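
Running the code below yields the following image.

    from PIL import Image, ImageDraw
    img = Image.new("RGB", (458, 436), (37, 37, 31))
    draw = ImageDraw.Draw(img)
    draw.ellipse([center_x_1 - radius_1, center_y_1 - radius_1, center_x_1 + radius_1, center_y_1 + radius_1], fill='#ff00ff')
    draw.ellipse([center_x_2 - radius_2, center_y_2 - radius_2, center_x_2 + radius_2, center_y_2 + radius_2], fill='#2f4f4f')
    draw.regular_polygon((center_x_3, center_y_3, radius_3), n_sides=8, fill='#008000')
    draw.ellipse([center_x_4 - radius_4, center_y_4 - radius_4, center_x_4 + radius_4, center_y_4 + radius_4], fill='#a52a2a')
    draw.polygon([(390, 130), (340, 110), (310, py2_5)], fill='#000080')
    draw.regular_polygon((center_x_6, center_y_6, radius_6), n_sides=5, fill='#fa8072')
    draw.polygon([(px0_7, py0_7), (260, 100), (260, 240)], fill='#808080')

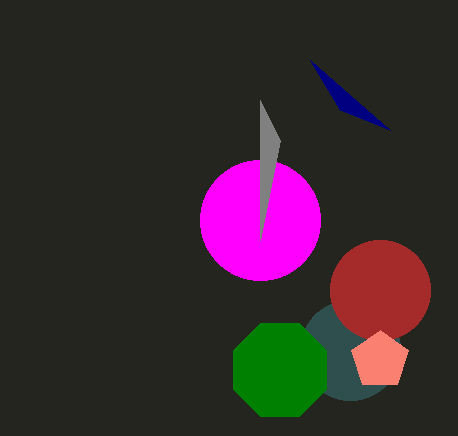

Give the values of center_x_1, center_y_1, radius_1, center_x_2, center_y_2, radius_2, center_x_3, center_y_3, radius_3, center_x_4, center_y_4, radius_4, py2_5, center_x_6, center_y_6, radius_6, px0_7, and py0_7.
center_x_1 = 260
center_y_1 = 220
radius_1 = 60
center_x_2 = 350
center_y_2 = 350
radius_2 = 50
center_x_3 = 280
center_y_3 = 370
radius_3 = 50
center_x_4 = 380
center_y_4 = 290
radius_4 = 50
py2_5 = 60
center_x_6 = 380
center_y_6 = 360
radius_6 = 30
px0_7 = 280
py0_7 = 140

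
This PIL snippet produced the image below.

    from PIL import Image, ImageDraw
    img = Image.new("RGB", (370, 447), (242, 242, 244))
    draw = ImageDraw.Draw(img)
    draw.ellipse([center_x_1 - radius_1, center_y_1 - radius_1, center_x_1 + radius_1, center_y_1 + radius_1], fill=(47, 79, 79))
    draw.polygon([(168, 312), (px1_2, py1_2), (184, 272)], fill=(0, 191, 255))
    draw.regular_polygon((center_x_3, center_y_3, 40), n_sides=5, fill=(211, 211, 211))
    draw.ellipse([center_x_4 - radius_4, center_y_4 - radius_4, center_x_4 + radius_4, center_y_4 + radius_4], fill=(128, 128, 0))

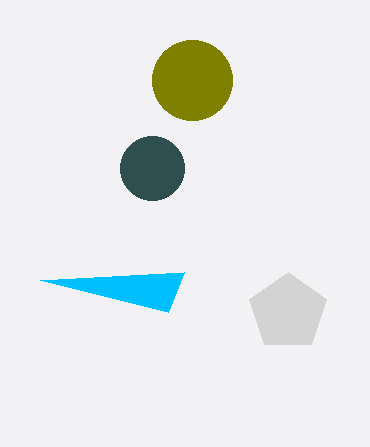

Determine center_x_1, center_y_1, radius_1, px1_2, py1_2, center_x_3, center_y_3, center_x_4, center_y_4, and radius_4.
center_x_1 = 152, center_y_1 = 168, radius_1 = 32, px1_2 = 40, py1_2 = 280, center_x_3 = 288, center_y_3 = 312, center_x_4 = 192, center_y_4 = 80, radius_4 = 40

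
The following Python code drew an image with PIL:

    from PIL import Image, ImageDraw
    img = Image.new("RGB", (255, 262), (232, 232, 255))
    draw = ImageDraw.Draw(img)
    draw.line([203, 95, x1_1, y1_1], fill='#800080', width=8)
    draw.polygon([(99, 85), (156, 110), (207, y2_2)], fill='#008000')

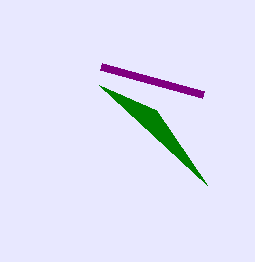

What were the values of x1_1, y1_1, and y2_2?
x1_1 = 101; y1_1 = 67; y2_2 = 185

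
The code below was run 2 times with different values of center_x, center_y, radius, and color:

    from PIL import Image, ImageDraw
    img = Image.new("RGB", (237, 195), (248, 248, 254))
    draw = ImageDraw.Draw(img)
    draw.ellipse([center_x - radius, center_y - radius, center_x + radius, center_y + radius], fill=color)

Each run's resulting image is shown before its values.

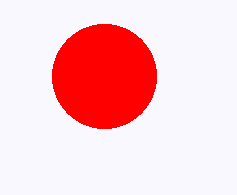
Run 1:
center_x = 104, center_y = 76, radius = 52, color = 'red'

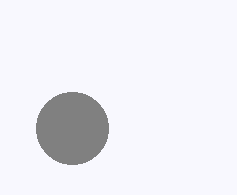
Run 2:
center_x = 72; center_y = 128; radius = 36; color = 'gray'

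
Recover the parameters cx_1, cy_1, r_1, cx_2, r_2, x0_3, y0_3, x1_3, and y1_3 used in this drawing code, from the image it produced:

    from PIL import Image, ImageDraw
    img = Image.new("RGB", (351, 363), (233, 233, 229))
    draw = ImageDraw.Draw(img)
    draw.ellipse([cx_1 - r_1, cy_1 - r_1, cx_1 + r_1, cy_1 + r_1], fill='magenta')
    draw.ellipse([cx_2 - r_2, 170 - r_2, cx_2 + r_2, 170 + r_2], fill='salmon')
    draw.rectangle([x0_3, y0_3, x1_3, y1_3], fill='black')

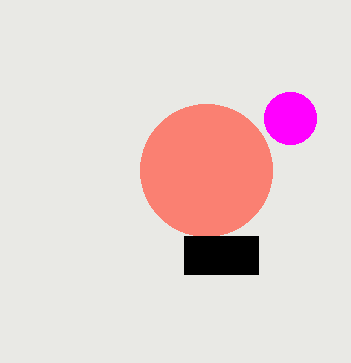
cx_1 = 290, cy_1 = 118, r_1 = 26, cx_2 = 206, r_2 = 66, x0_3 = 184, y0_3 = 236, x1_3 = 258, y1_3 = 274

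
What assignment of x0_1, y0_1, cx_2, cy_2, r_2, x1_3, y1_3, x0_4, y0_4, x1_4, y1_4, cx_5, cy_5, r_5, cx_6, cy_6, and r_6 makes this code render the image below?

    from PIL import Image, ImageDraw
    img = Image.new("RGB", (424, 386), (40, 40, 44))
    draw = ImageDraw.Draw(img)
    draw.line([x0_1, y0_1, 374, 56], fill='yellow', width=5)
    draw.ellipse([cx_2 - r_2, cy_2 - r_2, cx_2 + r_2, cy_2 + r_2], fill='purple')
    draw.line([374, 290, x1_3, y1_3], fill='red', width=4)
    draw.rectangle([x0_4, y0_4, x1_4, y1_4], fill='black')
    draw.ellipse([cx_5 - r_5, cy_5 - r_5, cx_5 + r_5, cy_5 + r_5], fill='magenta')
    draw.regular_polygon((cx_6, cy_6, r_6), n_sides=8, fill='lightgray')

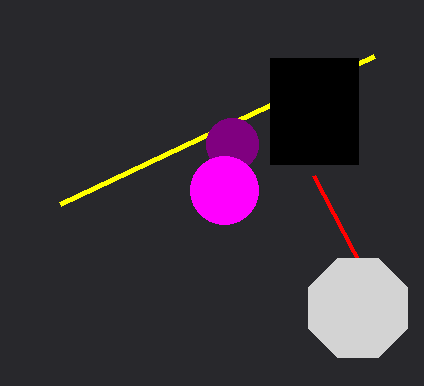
x0_1 = 60; y0_1 = 204; cx_2 = 232; cy_2 = 144; r_2 = 26; x1_3 = 314; y1_3 = 176; x0_4 = 270; y0_4 = 58; x1_4 = 358; y1_4 = 164; cx_5 = 224; cy_5 = 190; r_5 = 34; cx_6 = 358; cy_6 = 308; r_6 = 54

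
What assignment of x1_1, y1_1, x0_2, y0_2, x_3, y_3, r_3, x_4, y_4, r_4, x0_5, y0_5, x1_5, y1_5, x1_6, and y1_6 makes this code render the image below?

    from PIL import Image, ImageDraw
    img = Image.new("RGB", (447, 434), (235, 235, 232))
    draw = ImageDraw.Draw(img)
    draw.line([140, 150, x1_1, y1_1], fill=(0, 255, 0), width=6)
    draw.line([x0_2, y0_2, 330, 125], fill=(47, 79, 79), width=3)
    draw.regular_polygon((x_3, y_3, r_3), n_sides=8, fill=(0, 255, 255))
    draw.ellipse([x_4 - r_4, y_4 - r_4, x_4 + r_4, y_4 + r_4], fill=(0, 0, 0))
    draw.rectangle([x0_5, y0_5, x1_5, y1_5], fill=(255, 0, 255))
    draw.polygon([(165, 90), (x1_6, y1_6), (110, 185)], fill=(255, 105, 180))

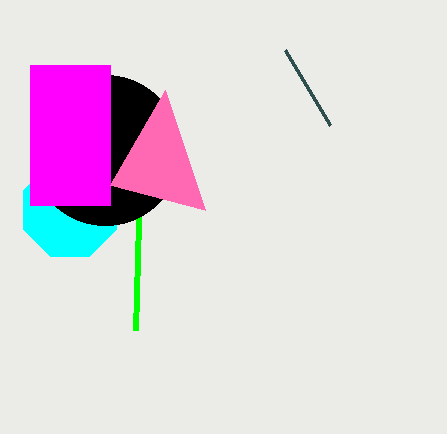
x1_1 = 135, y1_1 = 330, x0_2 = 285, y0_2 = 50, x_3 = 70, y_3 = 210, r_3 = 50, x_4 = 105, y_4 = 150, r_4 = 75, x0_5 = 30, y0_5 = 65, x1_5 = 110, y1_5 = 205, x1_6 = 205, y1_6 = 210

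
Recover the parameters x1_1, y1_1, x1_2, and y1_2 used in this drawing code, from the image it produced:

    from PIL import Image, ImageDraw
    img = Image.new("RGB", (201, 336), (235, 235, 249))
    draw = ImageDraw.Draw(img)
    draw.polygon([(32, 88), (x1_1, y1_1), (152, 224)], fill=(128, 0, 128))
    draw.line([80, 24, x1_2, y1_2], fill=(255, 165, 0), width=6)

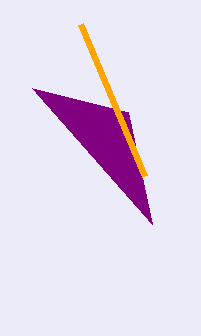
x1_1 = 128, y1_1 = 112, x1_2 = 144, y1_2 = 176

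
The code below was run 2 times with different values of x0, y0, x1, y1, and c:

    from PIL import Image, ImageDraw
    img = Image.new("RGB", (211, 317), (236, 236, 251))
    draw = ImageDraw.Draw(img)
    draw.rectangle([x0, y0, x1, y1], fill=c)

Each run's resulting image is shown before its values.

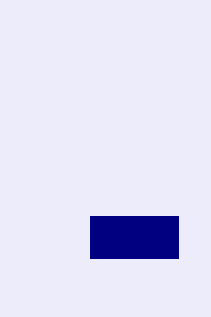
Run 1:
x0 = 90
y0 = 216
x1 = 178
y1 = 258
c = 'navy'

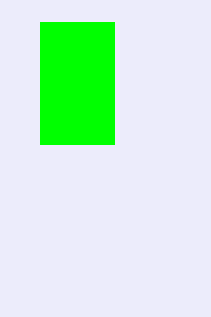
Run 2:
x0 = 40
y0 = 22
x1 = 114
y1 = 144
c = 'lime'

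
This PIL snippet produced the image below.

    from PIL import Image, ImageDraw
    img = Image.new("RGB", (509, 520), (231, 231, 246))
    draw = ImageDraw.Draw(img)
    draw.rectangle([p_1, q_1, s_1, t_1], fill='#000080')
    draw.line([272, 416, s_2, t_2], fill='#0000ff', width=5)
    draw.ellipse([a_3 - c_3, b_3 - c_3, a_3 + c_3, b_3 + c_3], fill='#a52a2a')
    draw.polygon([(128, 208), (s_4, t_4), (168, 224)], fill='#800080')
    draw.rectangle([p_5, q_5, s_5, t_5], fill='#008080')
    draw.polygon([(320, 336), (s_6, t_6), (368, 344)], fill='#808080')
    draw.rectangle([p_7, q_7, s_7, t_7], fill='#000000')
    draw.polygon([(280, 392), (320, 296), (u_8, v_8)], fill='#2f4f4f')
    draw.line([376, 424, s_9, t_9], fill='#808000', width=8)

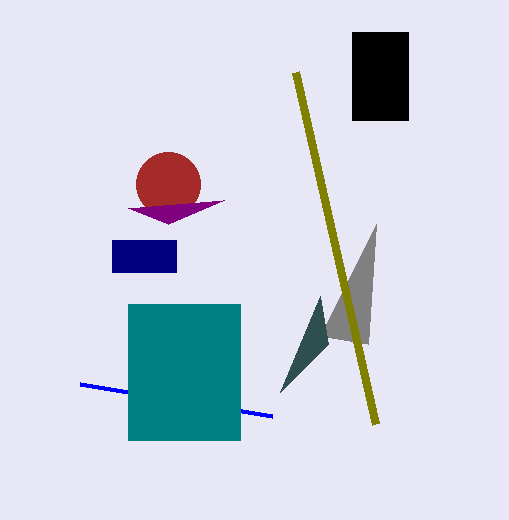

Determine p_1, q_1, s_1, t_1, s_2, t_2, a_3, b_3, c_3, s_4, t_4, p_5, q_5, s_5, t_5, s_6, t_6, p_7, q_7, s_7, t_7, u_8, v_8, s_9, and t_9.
p_1 = 112
q_1 = 240
s_1 = 176
t_1 = 272
s_2 = 80
t_2 = 384
a_3 = 168
b_3 = 184
c_3 = 32
s_4 = 224
t_4 = 200
p_5 = 128
q_5 = 304
s_5 = 240
t_5 = 440
s_6 = 376
t_6 = 224
p_7 = 352
q_7 = 32
s_7 = 408
t_7 = 120
u_8 = 328
v_8 = 344
s_9 = 296
t_9 = 72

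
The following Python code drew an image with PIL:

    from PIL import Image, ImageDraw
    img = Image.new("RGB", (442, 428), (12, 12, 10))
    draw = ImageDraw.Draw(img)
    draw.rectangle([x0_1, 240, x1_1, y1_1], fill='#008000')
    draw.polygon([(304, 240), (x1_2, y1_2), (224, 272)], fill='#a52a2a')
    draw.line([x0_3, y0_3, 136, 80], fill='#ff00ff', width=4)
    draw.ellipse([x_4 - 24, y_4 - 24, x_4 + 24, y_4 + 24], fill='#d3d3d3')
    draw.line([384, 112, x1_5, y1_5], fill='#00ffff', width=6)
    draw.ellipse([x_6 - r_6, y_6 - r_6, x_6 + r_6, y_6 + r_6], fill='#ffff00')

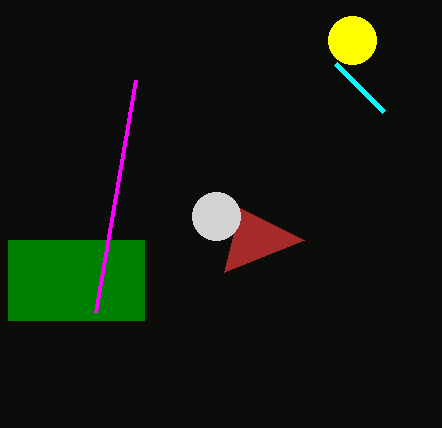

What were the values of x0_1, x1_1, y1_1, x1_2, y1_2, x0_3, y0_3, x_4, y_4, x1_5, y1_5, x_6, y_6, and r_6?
x0_1 = 8; x1_1 = 144; y1_1 = 320; x1_2 = 240; y1_2 = 208; x0_3 = 96; y0_3 = 312; x_4 = 216; y_4 = 216; x1_5 = 336; y1_5 = 64; x_6 = 352; y_6 = 40; r_6 = 24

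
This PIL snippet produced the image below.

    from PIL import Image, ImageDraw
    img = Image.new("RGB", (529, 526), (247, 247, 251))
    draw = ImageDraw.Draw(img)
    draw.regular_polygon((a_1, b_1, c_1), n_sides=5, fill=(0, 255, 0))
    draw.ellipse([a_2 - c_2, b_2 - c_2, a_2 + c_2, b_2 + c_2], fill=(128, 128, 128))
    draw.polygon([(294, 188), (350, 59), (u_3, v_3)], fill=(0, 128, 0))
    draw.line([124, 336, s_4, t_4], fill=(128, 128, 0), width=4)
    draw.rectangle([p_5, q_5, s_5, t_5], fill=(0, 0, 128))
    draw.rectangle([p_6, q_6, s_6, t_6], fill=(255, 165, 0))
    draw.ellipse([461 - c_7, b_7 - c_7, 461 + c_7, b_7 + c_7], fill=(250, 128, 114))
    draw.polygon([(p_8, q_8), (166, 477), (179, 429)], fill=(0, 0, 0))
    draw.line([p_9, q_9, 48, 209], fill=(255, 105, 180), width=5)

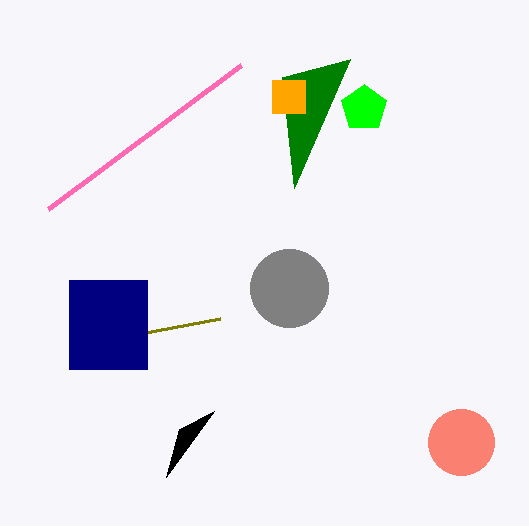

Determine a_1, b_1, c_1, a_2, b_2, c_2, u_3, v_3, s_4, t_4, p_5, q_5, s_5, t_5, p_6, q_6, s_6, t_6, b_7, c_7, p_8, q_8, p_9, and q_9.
a_1 = 364, b_1 = 108, c_1 = 24, a_2 = 289, b_2 = 288, c_2 = 39, u_3 = 282, v_3 = 77, s_4 = 220, t_4 = 318, p_5 = 69, q_5 = 280, s_5 = 147, t_5 = 369, p_6 = 272, q_6 = 80, s_6 = 305, t_6 = 113, b_7 = 442, c_7 = 33, p_8 = 214, q_8 = 411, p_9 = 241, q_9 = 65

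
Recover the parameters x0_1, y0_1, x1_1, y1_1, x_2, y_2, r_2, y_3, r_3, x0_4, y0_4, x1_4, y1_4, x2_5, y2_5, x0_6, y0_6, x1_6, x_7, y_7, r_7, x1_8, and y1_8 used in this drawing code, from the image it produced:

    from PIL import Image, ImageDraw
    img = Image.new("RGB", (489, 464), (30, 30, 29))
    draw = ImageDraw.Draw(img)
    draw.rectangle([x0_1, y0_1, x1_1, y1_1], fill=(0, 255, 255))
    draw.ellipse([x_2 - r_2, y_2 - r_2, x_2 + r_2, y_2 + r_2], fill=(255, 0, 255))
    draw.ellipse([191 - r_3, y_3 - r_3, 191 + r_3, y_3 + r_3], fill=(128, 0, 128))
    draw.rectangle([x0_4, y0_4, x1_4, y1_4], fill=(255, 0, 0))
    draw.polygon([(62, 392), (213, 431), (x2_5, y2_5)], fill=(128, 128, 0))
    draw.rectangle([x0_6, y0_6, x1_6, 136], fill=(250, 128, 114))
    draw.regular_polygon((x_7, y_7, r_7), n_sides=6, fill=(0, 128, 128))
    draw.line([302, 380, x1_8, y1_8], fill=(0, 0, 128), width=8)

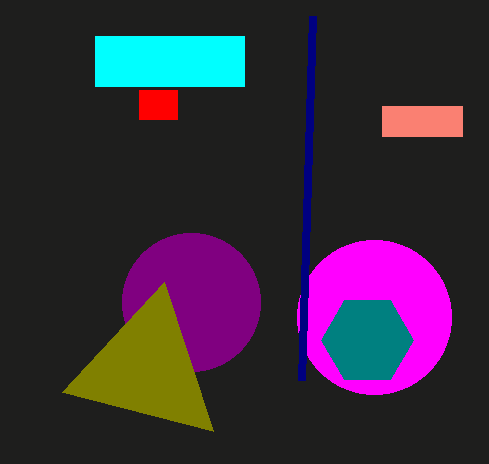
x0_1 = 95; y0_1 = 36; x1_1 = 244; y1_1 = 86; x_2 = 374; y_2 = 317; r_2 = 77; y_3 = 302; r_3 = 69; x0_4 = 139; y0_4 = 90; x1_4 = 177; y1_4 = 119; x2_5 = 164; y2_5 = 282; x0_6 = 382; y0_6 = 106; x1_6 = 462; x_7 = 367; y_7 = 340; r_7 = 46; x1_8 = 313; y1_8 = 16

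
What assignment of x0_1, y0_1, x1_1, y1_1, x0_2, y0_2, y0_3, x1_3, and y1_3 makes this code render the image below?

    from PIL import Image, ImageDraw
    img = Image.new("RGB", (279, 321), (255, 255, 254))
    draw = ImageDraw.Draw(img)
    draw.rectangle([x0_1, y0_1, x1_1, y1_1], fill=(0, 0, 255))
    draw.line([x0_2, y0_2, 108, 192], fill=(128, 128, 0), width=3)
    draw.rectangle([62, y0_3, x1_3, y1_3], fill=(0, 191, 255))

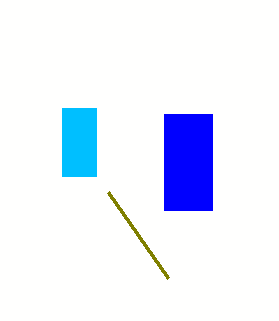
x0_1 = 164
y0_1 = 114
x1_1 = 212
y1_1 = 210
x0_2 = 168
y0_2 = 278
y0_3 = 108
x1_3 = 96
y1_3 = 176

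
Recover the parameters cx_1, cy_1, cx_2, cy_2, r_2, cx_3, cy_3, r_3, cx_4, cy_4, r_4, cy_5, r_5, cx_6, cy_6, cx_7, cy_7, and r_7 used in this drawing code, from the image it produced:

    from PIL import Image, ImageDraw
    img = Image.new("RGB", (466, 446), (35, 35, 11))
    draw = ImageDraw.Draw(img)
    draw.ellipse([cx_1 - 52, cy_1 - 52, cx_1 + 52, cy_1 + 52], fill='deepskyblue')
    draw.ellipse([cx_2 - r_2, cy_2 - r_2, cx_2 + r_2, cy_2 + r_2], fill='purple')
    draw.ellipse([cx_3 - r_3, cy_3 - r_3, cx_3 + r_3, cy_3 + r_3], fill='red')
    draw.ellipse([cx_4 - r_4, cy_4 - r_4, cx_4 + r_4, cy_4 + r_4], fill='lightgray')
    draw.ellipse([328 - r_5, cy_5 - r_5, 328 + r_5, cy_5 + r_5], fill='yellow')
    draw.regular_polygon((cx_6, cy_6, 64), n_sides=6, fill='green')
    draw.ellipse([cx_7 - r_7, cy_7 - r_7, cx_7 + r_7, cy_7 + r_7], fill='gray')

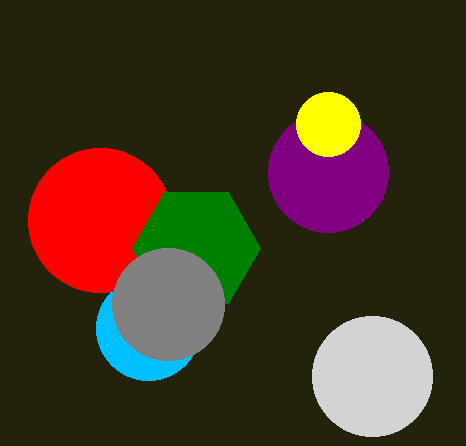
cx_1 = 148; cy_1 = 328; cx_2 = 328; cy_2 = 172; r_2 = 60; cx_3 = 100; cy_3 = 220; r_3 = 72; cx_4 = 372; cy_4 = 376; r_4 = 60; cy_5 = 124; r_5 = 32; cx_6 = 196; cy_6 = 248; cx_7 = 168; cy_7 = 304; r_7 = 56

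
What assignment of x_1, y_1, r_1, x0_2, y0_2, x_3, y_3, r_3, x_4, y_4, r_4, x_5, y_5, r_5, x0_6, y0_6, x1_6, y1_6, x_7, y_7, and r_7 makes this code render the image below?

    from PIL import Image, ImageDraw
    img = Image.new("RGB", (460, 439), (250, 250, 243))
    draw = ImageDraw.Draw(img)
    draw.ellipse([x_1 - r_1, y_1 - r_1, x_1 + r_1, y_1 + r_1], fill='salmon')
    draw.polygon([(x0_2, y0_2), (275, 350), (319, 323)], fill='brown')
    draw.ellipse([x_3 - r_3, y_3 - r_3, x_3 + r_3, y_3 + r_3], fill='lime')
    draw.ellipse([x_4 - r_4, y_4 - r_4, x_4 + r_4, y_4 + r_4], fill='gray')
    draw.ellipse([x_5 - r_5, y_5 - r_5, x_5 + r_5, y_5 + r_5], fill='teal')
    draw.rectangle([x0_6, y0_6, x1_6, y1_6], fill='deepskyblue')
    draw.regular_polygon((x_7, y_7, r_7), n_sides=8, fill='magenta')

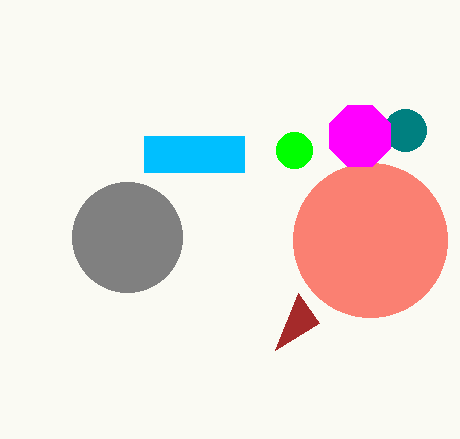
x_1 = 370; y_1 = 240; r_1 = 77; x0_2 = 298; y0_2 = 293; x_3 = 294; y_3 = 150; r_3 = 18; x_4 = 127; y_4 = 237; r_4 = 55; x_5 = 405; y_5 = 130; r_5 = 21; x0_6 = 144; y0_6 = 136; x1_6 = 244; y1_6 = 172; x_7 = 360; y_7 = 136; r_7 = 33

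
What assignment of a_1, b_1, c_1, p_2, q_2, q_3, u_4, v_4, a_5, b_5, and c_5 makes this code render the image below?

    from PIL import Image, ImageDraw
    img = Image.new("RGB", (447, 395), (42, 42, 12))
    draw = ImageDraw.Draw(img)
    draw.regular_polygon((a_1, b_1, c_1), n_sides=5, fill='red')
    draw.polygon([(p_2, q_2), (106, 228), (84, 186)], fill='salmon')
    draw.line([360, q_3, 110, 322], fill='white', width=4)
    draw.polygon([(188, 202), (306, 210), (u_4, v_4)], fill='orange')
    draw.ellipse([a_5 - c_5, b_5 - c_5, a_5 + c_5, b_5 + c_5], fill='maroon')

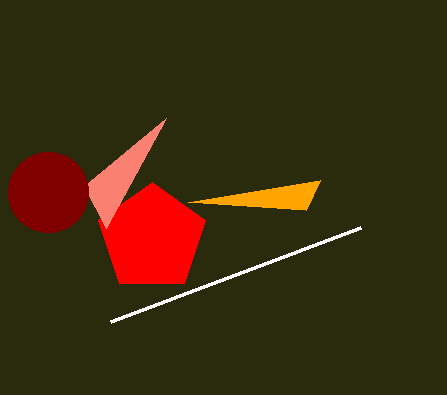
a_1 = 152, b_1 = 238, c_1 = 56, p_2 = 166, q_2 = 118, q_3 = 228, u_4 = 320, v_4 = 180, a_5 = 48, b_5 = 192, c_5 = 40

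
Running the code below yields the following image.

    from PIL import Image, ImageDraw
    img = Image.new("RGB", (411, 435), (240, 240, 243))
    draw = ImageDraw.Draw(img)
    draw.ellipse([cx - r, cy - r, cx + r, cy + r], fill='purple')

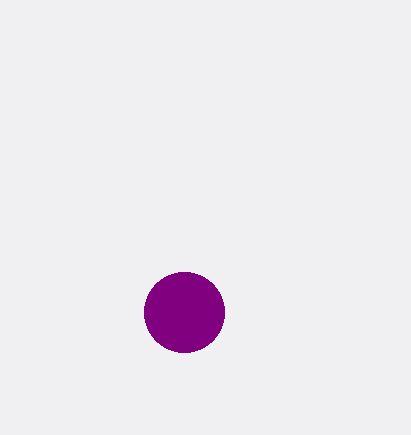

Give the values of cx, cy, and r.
cx = 184; cy = 312; r = 40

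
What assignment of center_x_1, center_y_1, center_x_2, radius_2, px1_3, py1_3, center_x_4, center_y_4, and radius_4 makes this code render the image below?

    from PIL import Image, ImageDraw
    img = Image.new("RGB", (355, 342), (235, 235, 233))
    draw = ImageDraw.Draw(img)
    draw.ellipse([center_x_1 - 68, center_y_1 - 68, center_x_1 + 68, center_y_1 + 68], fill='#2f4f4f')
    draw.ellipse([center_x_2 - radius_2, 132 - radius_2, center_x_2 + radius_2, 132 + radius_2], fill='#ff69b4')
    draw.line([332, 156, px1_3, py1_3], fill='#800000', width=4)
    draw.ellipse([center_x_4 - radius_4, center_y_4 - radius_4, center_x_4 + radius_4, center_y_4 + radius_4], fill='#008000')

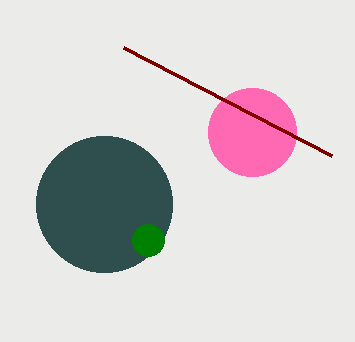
center_x_1 = 104, center_y_1 = 204, center_x_2 = 252, radius_2 = 44, px1_3 = 124, py1_3 = 48, center_x_4 = 148, center_y_4 = 240, radius_4 = 16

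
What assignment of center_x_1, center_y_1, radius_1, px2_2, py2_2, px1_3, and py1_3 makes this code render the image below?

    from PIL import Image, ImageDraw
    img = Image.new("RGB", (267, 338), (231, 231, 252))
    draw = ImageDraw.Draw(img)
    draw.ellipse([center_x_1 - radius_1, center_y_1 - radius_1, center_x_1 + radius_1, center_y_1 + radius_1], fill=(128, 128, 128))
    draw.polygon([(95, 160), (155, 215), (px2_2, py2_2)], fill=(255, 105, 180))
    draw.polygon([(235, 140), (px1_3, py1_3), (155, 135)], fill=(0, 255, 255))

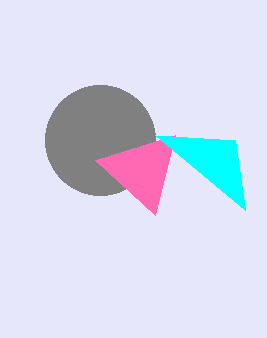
center_x_1 = 100, center_y_1 = 140, radius_1 = 55, px2_2 = 175, py2_2 = 135, px1_3 = 245, py1_3 = 210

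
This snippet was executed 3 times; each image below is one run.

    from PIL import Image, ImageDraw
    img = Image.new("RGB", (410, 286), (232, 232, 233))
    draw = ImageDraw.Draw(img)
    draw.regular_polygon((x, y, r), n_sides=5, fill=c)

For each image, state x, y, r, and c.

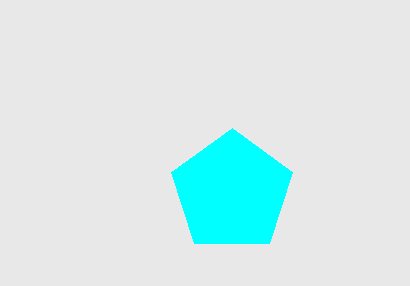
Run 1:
x = 232, y = 192, r = 64, c = 'cyan'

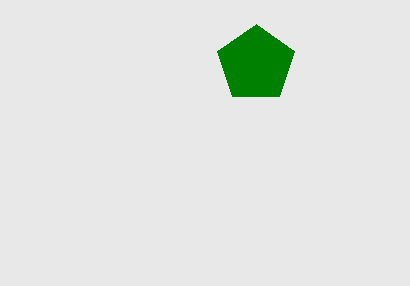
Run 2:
x = 256; y = 64; r = 40; c = 'green'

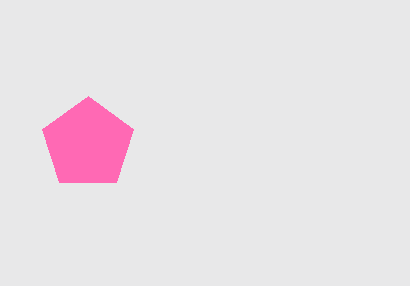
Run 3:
x = 88, y = 144, r = 48, c = 'hotpink'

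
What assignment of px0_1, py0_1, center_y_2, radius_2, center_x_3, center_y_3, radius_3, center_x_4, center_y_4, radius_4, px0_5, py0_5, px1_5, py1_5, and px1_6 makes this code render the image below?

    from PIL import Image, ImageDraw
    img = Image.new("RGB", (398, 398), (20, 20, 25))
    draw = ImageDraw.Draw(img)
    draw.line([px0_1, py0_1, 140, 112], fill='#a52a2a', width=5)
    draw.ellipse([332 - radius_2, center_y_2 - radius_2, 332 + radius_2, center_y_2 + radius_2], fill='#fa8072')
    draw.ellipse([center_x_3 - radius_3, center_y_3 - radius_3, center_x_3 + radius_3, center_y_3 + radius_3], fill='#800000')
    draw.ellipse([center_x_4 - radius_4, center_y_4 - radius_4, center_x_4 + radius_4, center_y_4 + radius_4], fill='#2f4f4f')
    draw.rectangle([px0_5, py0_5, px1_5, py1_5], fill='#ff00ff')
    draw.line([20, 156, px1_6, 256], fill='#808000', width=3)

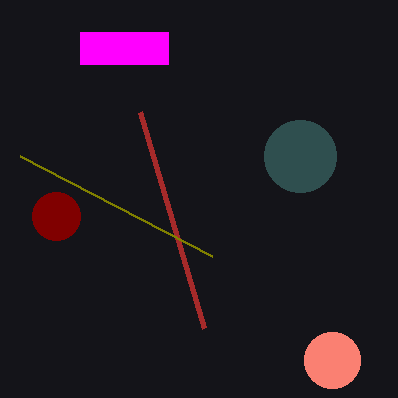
px0_1 = 204, py0_1 = 328, center_y_2 = 360, radius_2 = 28, center_x_3 = 56, center_y_3 = 216, radius_3 = 24, center_x_4 = 300, center_y_4 = 156, radius_4 = 36, px0_5 = 80, py0_5 = 32, px1_5 = 168, py1_5 = 64, px1_6 = 212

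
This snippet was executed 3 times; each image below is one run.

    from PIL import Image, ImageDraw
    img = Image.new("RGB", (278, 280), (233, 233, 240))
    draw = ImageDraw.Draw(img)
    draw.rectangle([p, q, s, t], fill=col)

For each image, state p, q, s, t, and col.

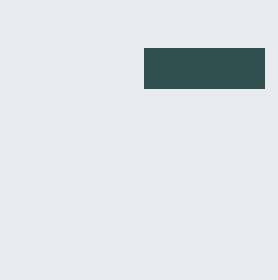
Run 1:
p = 144, q = 48, s = 264, t = 88, col = 'darkslategray'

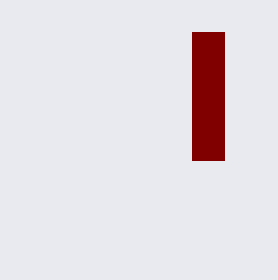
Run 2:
p = 192; q = 32; s = 224; t = 160; col = 'maroon'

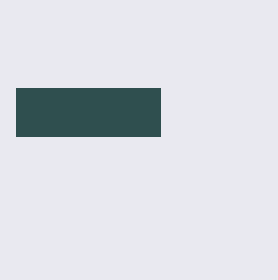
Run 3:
p = 16
q = 88
s = 160
t = 136
col = 'darkslategray'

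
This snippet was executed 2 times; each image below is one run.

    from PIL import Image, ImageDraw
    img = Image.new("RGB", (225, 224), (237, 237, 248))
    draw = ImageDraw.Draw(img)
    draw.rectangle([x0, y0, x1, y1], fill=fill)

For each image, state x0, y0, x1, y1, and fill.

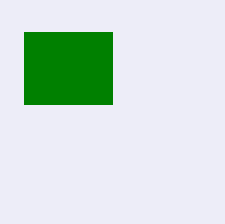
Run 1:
x0 = 24, y0 = 32, x1 = 112, y1 = 104, fill = 'green'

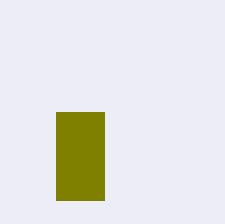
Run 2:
x0 = 56, y0 = 112, x1 = 104, y1 = 200, fill = 'olive'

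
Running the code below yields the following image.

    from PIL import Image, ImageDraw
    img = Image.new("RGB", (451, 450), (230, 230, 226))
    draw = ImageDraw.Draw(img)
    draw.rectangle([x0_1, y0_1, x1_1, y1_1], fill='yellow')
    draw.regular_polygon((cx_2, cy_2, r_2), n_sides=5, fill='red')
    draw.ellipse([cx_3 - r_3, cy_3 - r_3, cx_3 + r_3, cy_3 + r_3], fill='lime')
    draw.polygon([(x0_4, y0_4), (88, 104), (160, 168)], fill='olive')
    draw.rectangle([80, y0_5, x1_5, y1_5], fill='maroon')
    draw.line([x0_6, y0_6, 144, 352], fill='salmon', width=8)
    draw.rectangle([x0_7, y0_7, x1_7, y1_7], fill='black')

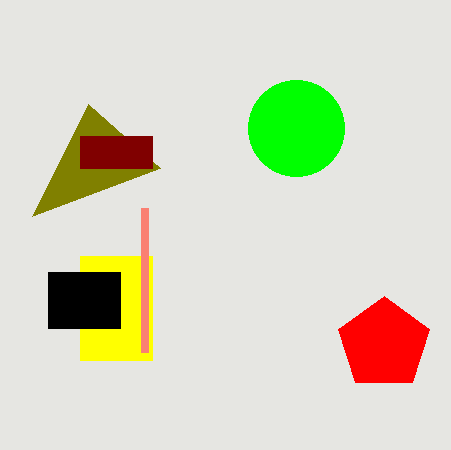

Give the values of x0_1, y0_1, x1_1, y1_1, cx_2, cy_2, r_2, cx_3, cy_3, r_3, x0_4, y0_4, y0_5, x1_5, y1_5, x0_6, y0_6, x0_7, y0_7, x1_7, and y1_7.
x0_1 = 80
y0_1 = 256
x1_1 = 152
y1_1 = 360
cx_2 = 384
cy_2 = 344
r_2 = 48
cx_3 = 296
cy_3 = 128
r_3 = 48
x0_4 = 32
y0_4 = 216
y0_5 = 136
x1_5 = 152
y1_5 = 168
x0_6 = 144
y0_6 = 208
x0_7 = 48
y0_7 = 272
x1_7 = 120
y1_7 = 328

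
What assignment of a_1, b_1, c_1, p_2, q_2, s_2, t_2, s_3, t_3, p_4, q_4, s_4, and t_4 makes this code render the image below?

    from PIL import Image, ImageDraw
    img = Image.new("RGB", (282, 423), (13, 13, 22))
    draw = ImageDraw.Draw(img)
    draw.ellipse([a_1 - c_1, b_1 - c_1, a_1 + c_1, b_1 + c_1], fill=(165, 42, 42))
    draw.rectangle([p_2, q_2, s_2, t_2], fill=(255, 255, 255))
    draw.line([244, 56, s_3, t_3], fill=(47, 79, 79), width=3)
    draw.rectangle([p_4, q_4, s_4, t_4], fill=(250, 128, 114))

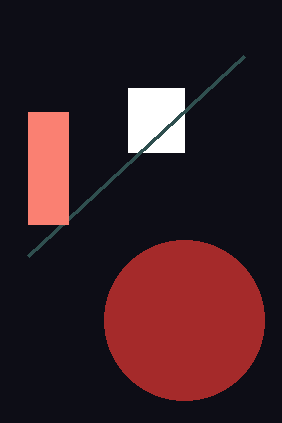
a_1 = 184, b_1 = 320, c_1 = 80, p_2 = 128, q_2 = 88, s_2 = 184, t_2 = 152, s_3 = 28, t_3 = 256, p_4 = 28, q_4 = 112, s_4 = 68, t_4 = 224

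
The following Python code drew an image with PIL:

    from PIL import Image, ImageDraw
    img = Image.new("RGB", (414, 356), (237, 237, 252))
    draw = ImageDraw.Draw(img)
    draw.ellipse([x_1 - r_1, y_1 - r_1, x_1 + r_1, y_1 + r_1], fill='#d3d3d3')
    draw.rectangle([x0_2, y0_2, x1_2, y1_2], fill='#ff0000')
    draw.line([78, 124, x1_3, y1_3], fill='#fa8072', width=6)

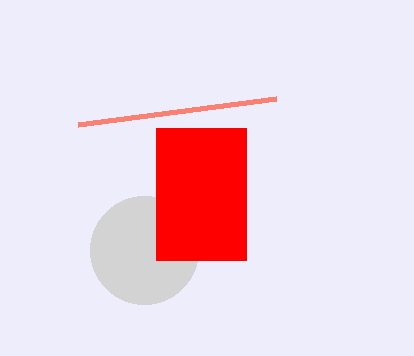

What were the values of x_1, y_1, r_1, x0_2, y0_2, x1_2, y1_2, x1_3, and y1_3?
x_1 = 144
y_1 = 250
r_1 = 54
x0_2 = 156
y0_2 = 128
x1_2 = 246
y1_2 = 260
x1_3 = 276
y1_3 = 98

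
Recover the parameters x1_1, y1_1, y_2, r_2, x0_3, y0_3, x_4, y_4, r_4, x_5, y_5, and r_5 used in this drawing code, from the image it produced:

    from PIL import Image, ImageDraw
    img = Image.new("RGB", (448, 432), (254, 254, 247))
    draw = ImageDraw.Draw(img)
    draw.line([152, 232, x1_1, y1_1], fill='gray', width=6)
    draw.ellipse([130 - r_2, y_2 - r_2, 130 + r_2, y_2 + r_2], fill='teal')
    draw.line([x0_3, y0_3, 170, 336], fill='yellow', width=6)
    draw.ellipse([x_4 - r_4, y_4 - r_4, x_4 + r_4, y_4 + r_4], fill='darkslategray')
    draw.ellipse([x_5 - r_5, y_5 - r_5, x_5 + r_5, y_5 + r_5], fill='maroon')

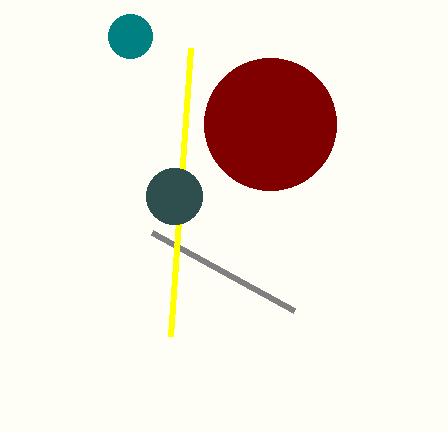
x1_1 = 294, y1_1 = 310, y_2 = 36, r_2 = 22, x0_3 = 190, y0_3 = 48, x_4 = 174, y_4 = 196, r_4 = 28, x_5 = 270, y_5 = 124, r_5 = 66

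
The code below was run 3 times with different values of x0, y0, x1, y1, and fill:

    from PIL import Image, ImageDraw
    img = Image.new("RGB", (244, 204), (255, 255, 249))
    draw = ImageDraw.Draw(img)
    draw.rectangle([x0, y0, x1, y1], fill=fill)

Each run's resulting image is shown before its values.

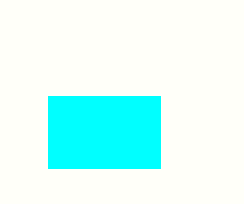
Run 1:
x0 = 48
y0 = 96
x1 = 160
y1 = 168
fill = 'cyan'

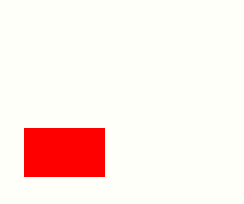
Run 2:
x0 = 24, y0 = 128, x1 = 104, y1 = 176, fill = 'red'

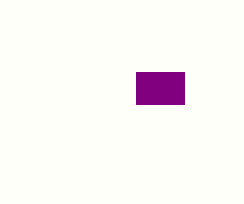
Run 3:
x0 = 136; y0 = 72; x1 = 184; y1 = 104; fill = 'purple'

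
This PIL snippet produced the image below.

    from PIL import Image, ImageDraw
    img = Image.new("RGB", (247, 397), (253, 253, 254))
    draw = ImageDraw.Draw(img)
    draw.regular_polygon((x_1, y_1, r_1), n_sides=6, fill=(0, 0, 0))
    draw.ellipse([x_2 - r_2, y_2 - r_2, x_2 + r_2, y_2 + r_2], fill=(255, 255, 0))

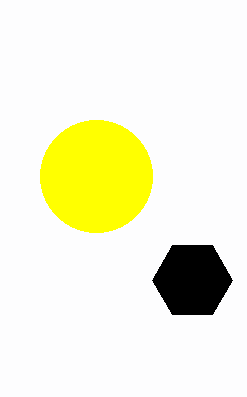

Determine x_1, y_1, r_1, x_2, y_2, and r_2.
x_1 = 192; y_1 = 280; r_1 = 40; x_2 = 96; y_2 = 176; r_2 = 56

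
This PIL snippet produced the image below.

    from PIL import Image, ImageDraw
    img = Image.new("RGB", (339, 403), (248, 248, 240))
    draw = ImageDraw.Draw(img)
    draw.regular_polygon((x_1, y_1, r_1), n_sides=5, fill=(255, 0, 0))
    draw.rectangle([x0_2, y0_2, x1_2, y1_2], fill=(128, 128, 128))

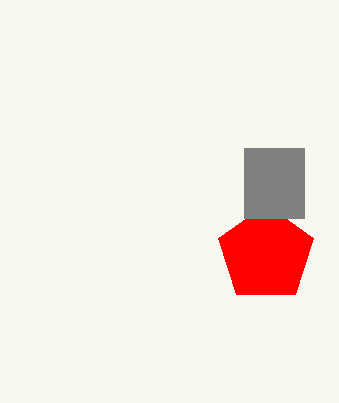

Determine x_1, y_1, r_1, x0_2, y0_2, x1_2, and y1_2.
x_1 = 266
y_1 = 254
r_1 = 50
x0_2 = 244
y0_2 = 148
x1_2 = 304
y1_2 = 218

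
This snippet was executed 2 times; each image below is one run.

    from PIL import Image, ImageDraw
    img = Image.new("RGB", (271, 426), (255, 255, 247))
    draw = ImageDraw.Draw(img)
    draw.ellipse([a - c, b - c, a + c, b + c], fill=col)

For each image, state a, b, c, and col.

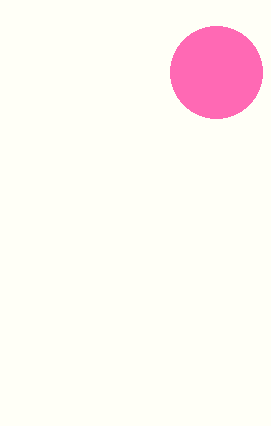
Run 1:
a = 216, b = 72, c = 46, col = 'hotpink'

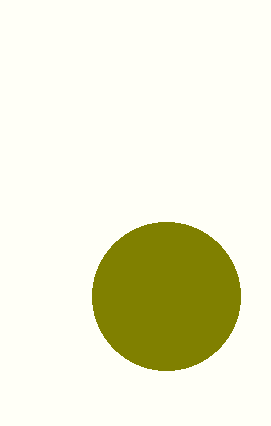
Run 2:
a = 166, b = 296, c = 74, col = 'olive'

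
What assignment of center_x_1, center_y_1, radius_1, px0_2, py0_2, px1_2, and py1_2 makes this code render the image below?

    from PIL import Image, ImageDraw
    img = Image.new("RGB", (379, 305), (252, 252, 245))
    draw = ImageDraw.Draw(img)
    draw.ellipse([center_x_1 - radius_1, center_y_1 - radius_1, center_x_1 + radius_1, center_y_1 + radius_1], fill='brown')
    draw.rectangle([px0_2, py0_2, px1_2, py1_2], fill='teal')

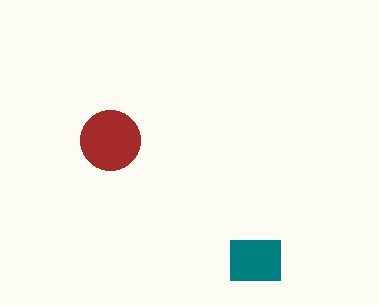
center_x_1 = 110; center_y_1 = 140; radius_1 = 30; px0_2 = 230; py0_2 = 240; px1_2 = 280; py1_2 = 280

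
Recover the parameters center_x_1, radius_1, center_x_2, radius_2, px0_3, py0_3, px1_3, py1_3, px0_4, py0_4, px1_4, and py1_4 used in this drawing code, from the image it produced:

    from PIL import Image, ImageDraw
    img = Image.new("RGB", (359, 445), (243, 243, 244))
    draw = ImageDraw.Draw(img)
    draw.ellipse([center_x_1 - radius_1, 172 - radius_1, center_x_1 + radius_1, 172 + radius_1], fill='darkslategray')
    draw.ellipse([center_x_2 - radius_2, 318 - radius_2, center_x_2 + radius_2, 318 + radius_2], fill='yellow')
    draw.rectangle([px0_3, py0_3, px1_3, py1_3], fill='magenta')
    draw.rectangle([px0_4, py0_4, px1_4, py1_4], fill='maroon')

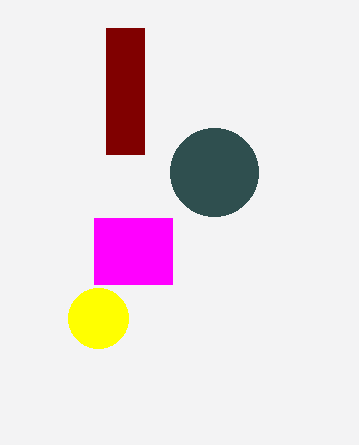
center_x_1 = 214, radius_1 = 44, center_x_2 = 98, radius_2 = 30, px0_3 = 94, py0_3 = 218, px1_3 = 172, py1_3 = 284, px0_4 = 106, py0_4 = 28, px1_4 = 144, py1_4 = 154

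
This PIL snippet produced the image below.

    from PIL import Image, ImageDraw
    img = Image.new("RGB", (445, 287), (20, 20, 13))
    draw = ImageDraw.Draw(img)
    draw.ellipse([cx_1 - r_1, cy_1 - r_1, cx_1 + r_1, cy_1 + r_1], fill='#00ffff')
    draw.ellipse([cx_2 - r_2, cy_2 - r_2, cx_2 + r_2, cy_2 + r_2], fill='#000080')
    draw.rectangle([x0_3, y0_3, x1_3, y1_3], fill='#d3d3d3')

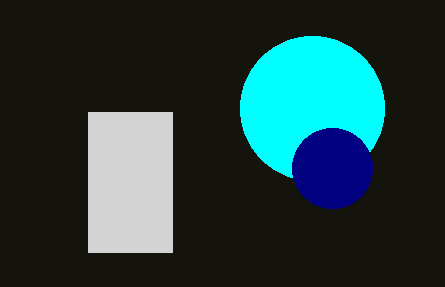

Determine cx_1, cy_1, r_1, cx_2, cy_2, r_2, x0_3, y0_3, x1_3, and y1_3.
cx_1 = 312, cy_1 = 108, r_1 = 72, cx_2 = 332, cy_2 = 168, r_2 = 40, x0_3 = 88, y0_3 = 112, x1_3 = 172, y1_3 = 252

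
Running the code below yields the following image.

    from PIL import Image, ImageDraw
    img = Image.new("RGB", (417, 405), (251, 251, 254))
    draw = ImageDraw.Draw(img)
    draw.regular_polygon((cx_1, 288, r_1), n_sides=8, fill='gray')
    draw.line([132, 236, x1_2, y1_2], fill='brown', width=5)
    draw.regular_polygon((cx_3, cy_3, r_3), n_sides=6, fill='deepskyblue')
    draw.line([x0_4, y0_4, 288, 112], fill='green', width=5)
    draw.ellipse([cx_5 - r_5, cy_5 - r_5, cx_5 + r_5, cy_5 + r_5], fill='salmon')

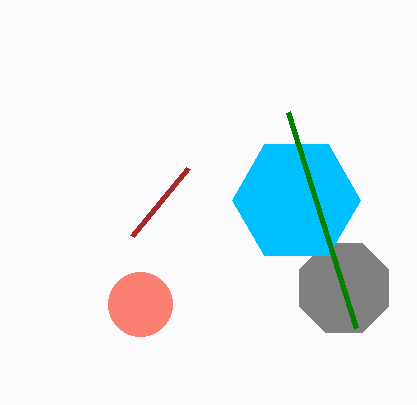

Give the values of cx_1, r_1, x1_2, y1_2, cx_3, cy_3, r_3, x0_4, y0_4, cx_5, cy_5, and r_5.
cx_1 = 344; r_1 = 48; x1_2 = 188; y1_2 = 168; cx_3 = 296; cy_3 = 200; r_3 = 64; x0_4 = 356; y0_4 = 328; cx_5 = 140; cy_5 = 304; r_5 = 32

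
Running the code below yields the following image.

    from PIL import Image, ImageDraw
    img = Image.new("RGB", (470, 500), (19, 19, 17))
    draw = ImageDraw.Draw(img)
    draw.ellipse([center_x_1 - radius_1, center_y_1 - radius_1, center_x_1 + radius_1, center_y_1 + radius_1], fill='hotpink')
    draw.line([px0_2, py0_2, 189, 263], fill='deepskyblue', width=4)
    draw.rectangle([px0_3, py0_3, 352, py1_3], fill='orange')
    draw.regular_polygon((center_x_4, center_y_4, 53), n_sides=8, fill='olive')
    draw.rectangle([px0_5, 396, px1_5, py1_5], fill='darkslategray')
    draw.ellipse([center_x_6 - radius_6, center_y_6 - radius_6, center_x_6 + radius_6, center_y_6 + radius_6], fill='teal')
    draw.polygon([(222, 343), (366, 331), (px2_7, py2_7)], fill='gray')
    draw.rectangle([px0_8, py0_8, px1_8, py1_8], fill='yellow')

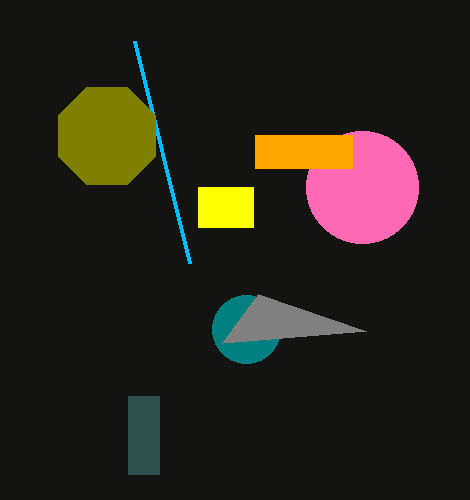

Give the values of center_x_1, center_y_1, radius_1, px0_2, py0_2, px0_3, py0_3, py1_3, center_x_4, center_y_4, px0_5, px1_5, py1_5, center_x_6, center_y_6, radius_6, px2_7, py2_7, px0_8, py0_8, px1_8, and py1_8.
center_x_1 = 362, center_y_1 = 187, radius_1 = 56, px0_2 = 134, py0_2 = 41, px0_3 = 255, py0_3 = 135, py1_3 = 168, center_x_4 = 107, center_y_4 = 136, px0_5 = 128, px1_5 = 159, py1_5 = 474, center_x_6 = 246, center_y_6 = 329, radius_6 = 34, px2_7 = 258, py2_7 = 294, px0_8 = 198, py0_8 = 187, px1_8 = 253, py1_8 = 227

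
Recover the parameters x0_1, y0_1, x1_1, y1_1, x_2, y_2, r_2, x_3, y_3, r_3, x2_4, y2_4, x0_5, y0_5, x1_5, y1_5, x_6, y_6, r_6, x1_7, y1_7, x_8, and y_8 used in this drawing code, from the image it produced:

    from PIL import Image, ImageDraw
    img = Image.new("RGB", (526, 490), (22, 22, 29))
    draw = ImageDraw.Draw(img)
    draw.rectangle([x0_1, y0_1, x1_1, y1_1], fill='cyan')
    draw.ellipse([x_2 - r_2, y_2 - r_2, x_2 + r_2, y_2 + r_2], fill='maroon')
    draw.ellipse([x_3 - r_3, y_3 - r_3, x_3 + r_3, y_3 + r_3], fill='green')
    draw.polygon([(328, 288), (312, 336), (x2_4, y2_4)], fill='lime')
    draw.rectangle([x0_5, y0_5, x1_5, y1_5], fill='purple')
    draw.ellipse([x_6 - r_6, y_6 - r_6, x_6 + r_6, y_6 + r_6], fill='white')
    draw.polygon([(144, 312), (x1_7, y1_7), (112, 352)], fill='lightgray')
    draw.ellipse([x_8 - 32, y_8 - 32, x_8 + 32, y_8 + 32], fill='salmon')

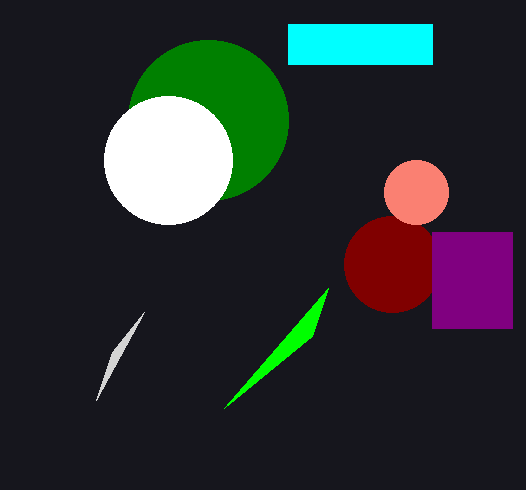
x0_1 = 288, y0_1 = 24, x1_1 = 432, y1_1 = 64, x_2 = 392, y_2 = 264, r_2 = 48, x_3 = 208, y_3 = 120, r_3 = 80, x2_4 = 224, y2_4 = 408, x0_5 = 432, y0_5 = 232, x1_5 = 512, y1_5 = 328, x_6 = 168, y_6 = 160, r_6 = 64, x1_7 = 96, y1_7 = 400, x_8 = 416, y_8 = 192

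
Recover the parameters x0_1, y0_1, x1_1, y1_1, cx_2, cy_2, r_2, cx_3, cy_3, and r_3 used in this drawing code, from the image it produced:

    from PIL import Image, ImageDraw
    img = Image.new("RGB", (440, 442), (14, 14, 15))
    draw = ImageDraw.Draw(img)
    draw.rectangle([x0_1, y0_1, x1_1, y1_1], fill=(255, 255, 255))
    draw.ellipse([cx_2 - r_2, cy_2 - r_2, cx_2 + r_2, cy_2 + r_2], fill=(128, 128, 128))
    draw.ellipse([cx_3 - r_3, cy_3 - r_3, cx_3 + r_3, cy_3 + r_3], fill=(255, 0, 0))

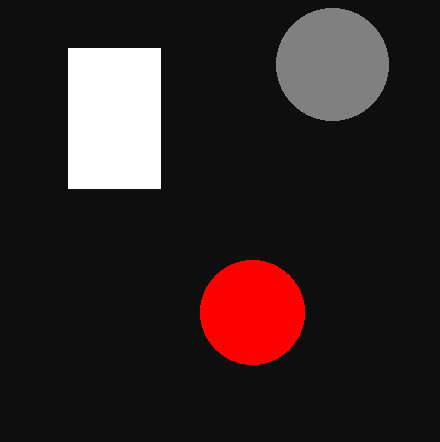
x0_1 = 68, y0_1 = 48, x1_1 = 160, y1_1 = 188, cx_2 = 332, cy_2 = 64, r_2 = 56, cx_3 = 252, cy_3 = 312, r_3 = 52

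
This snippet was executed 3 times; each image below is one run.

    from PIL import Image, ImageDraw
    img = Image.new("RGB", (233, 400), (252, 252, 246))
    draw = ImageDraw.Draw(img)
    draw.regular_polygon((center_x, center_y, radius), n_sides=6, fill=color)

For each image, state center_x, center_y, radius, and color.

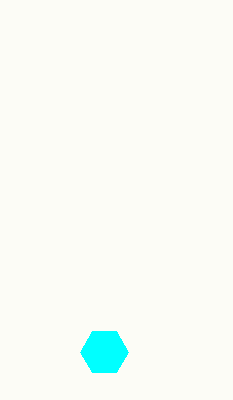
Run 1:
center_x = 104
center_y = 352
radius = 24
color = 'cyan'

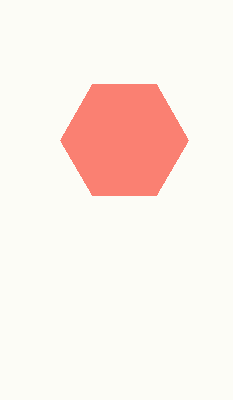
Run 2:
center_x = 124, center_y = 140, radius = 64, color = 'salmon'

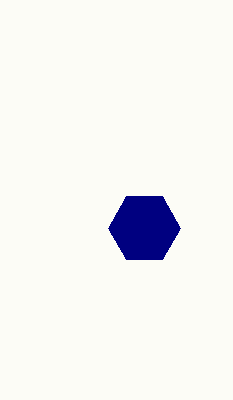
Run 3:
center_x = 144; center_y = 228; radius = 36; color = 'navy'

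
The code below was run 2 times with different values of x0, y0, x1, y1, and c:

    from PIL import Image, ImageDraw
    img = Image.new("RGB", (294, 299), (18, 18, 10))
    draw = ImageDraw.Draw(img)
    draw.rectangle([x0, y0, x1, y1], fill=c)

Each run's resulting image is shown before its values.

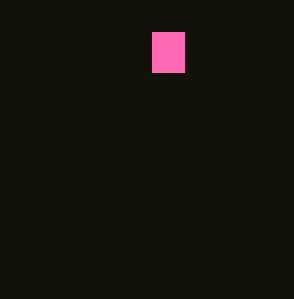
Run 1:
x0 = 152, y0 = 32, x1 = 184, y1 = 72, c = 'hotpink'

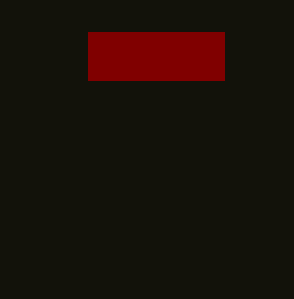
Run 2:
x0 = 88
y0 = 32
x1 = 224
y1 = 80
c = 'maroon'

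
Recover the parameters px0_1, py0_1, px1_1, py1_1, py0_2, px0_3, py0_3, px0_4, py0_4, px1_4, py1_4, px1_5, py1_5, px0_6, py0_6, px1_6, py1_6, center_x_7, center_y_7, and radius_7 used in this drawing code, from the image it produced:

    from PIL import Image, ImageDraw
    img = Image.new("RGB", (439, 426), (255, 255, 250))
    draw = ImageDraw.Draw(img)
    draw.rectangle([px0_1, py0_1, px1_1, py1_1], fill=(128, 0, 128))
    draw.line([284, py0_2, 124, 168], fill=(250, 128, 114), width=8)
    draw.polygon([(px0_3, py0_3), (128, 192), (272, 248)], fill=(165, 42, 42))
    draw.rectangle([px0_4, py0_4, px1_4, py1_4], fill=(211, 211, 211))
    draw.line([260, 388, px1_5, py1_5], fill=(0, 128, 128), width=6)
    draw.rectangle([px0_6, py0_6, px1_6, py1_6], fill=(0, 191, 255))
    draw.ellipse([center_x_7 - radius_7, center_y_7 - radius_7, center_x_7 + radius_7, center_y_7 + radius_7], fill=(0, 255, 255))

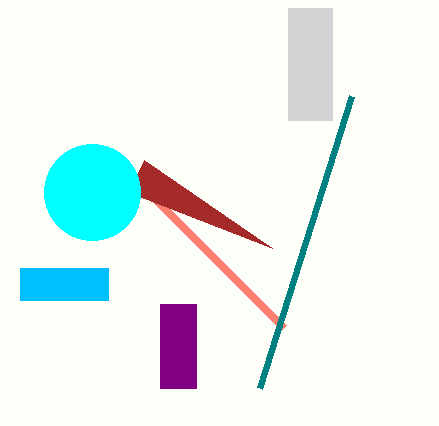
px0_1 = 160; py0_1 = 304; px1_1 = 196; py1_1 = 388; py0_2 = 328; px0_3 = 144; py0_3 = 160; px0_4 = 288; py0_4 = 8; px1_4 = 332; py1_4 = 120; px1_5 = 352; py1_5 = 96; px0_6 = 20; py0_6 = 268; px1_6 = 108; py1_6 = 300; center_x_7 = 92; center_y_7 = 192; radius_7 = 48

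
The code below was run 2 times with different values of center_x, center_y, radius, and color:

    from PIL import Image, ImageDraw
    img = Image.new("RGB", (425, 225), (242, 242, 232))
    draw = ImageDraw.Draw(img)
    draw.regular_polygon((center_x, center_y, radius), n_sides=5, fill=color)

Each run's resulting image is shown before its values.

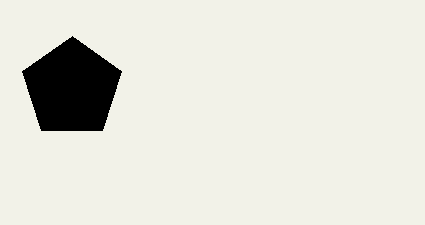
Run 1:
center_x = 72, center_y = 88, radius = 52, color = 'black'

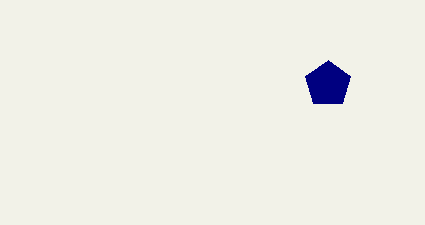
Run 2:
center_x = 328, center_y = 84, radius = 24, color = 'navy'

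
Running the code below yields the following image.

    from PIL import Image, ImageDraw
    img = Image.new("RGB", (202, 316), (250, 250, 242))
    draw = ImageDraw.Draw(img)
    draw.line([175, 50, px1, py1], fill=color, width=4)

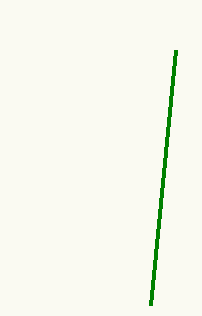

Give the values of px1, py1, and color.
px1 = 150, py1 = 305, color = 'green'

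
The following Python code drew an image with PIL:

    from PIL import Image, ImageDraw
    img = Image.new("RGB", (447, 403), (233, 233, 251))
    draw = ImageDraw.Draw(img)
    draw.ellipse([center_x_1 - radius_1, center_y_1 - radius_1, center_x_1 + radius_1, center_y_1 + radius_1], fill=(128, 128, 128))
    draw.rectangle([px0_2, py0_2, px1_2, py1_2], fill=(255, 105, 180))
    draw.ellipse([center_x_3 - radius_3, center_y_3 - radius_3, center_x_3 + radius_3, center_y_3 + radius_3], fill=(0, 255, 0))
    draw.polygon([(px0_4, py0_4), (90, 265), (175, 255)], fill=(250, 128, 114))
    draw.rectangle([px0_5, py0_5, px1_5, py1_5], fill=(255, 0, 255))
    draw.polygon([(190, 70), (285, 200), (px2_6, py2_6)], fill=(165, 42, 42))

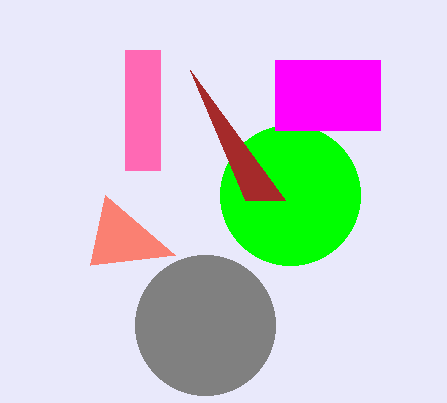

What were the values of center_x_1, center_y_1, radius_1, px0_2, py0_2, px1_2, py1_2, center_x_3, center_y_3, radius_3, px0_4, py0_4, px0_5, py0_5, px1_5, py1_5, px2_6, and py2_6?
center_x_1 = 205; center_y_1 = 325; radius_1 = 70; px0_2 = 125; py0_2 = 50; px1_2 = 160; py1_2 = 170; center_x_3 = 290; center_y_3 = 195; radius_3 = 70; px0_4 = 105; py0_4 = 195; px0_5 = 275; py0_5 = 60; px1_5 = 380; py1_5 = 130; px2_6 = 245; py2_6 = 200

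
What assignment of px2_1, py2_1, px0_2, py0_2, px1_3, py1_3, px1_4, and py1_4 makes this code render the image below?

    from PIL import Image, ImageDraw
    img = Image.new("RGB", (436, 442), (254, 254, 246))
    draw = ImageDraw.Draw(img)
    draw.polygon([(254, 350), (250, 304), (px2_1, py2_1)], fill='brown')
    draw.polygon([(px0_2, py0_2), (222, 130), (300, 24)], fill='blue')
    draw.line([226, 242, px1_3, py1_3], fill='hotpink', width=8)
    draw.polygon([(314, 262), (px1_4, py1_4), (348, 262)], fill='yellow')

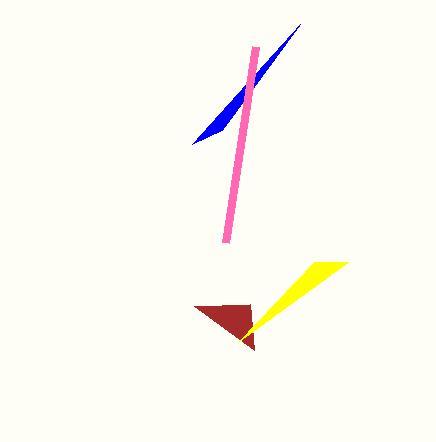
px2_1 = 194; py2_1 = 306; px0_2 = 192; py0_2 = 144; px1_3 = 256; py1_3 = 46; px1_4 = 238; py1_4 = 342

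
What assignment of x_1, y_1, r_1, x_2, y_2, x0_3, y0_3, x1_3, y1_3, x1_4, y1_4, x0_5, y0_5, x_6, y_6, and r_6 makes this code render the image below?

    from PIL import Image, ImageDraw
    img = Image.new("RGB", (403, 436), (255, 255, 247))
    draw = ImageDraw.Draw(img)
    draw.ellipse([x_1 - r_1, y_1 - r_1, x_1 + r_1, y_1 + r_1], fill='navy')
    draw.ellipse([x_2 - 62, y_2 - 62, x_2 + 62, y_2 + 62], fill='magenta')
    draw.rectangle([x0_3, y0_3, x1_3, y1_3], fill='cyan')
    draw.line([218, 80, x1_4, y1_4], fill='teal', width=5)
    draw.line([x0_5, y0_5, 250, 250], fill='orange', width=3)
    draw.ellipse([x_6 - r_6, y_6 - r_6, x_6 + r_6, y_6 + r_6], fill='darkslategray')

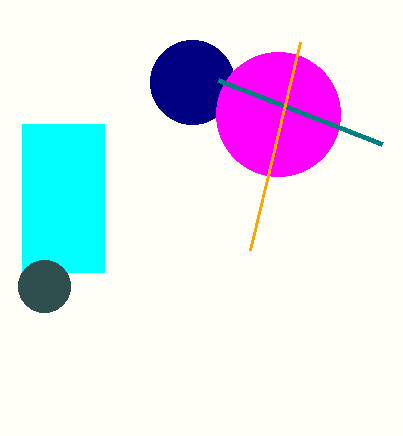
x_1 = 192; y_1 = 82; r_1 = 42; x_2 = 278; y_2 = 114; x0_3 = 22; y0_3 = 124; x1_3 = 104; y1_3 = 272; x1_4 = 382; y1_4 = 144; x0_5 = 300; y0_5 = 42; x_6 = 44; y_6 = 286; r_6 = 26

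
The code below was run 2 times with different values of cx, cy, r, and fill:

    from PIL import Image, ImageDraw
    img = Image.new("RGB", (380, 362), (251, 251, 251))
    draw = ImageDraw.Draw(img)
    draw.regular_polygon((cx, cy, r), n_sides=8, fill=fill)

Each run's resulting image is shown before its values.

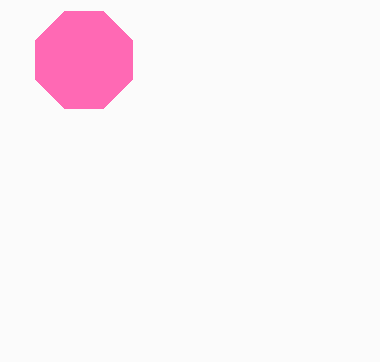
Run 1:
cx = 84; cy = 60; r = 52; fill = 'hotpink'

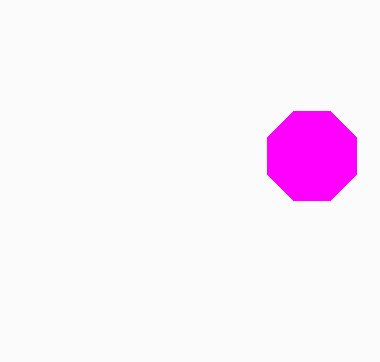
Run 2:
cx = 312, cy = 156, r = 48, fill = 'magenta'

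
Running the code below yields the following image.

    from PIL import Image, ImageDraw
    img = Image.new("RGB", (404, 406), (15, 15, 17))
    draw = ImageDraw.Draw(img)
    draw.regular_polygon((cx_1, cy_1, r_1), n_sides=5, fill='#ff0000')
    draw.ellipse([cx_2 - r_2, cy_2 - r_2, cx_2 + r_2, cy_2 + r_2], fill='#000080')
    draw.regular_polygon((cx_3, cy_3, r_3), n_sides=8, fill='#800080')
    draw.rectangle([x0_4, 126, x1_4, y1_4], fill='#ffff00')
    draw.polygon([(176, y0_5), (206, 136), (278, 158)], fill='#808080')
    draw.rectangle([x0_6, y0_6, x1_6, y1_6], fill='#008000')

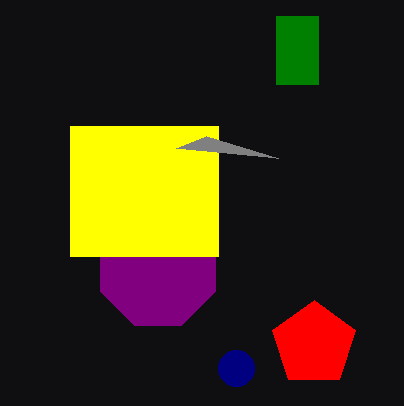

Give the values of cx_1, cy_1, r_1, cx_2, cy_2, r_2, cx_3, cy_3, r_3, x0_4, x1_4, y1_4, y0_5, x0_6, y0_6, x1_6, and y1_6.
cx_1 = 314; cy_1 = 344; r_1 = 44; cx_2 = 236; cy_2 = 368; r_2 = 18; cx_3 = 158; cy_3 = 268; r_3 = 62; x0_4 = 70; x1_4 = 218; y1_4 = 256; y0_5 = 148; x0_6 = 276; y0_6 = 16; x1_6 = 318; y1_6 = 84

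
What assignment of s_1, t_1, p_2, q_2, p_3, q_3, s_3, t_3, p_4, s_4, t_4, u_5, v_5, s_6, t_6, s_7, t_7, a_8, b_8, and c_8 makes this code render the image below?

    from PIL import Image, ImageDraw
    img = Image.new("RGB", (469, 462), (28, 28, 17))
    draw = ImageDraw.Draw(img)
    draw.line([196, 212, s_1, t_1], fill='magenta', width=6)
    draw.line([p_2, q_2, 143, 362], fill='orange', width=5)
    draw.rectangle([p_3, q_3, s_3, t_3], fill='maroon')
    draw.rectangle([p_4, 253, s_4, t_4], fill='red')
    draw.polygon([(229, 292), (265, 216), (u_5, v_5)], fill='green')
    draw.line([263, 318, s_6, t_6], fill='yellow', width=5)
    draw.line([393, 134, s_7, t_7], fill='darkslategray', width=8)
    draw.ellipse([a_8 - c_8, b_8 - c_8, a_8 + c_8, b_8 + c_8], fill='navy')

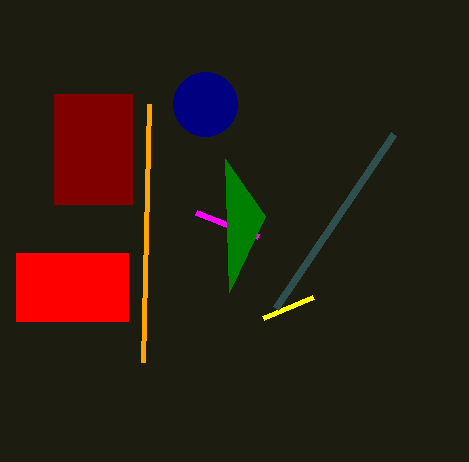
s_1 = 258, t_1 = 236, p_2 = 149, q_2 = 104, p_3 = 54, q_3 = 94, s_3 = 132, t_3 = 204, p_4 = 16, s_4 = 128, t_4 = 321, u_5 = 225, v_5 = 159, s_6 = 313, t_6 = 297, s_7 = 275, t_7 = 308, a_8 = 205, b_8 = 104, c_8 = 32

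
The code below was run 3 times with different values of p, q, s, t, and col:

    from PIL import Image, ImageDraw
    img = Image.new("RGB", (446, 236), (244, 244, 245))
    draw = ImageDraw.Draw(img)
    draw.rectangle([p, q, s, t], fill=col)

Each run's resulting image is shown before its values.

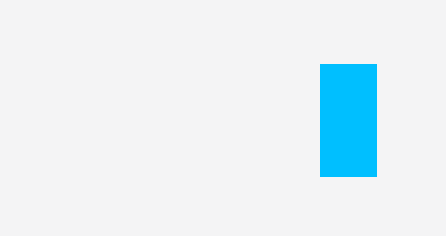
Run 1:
p = 320; q = 64; s = 376; t = 176; col = 'deepskyblue'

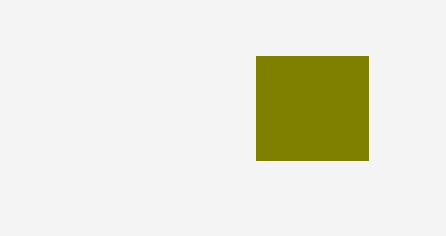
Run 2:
p = 256, q = 56, s = 368, t = 160, col = 'olive'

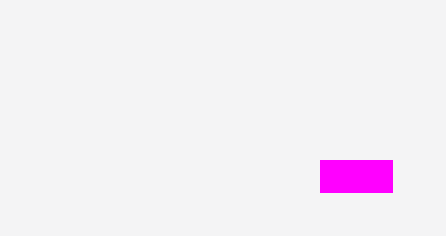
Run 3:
p = 320, q = 160, s = 392, t = 192, col = 'magenta'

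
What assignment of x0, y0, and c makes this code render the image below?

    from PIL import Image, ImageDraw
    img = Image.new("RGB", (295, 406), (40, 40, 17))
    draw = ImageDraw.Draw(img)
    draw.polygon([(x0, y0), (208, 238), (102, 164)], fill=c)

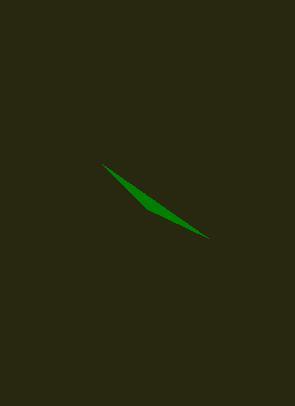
x0 = 147
y0 = 209
c = 'green'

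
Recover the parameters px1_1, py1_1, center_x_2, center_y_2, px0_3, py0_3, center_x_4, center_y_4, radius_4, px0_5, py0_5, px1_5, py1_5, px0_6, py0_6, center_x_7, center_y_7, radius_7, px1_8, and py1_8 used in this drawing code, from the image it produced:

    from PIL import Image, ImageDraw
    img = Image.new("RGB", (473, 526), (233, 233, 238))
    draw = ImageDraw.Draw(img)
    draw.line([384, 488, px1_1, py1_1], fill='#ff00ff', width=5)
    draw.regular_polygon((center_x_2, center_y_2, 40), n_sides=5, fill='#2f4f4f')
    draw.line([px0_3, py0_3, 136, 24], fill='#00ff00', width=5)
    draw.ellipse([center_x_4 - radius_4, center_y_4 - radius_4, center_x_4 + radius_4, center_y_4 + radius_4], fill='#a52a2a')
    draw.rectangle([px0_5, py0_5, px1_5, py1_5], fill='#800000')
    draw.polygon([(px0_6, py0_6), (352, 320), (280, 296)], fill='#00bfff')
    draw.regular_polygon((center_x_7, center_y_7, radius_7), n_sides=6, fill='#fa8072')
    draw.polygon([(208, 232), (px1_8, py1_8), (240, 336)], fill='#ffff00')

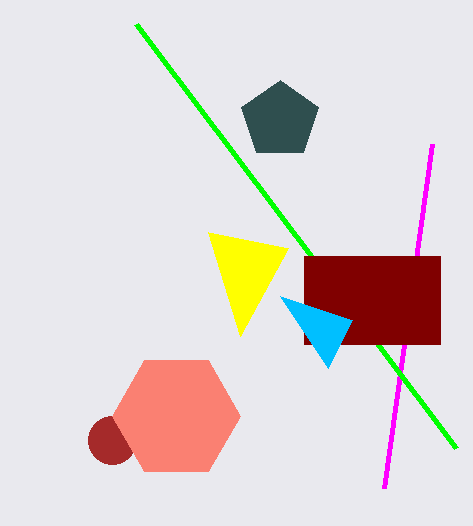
px1_1 = 432; py1_1 = 144; center_x_2 = 280; center_y_2 = 120; px0_3 = 456; py0_3 = 448; center_x_4 = 112; center_y_4 = 440; radius_4 = 24; px0_5 = 304; py0_5 = 256; px1_5 = 440; py1_5 = 344; px0_6 = 328; py0_6 = 368; center_x_7 = 176; center_y_7 = 416; radius_7 = 64; px1_8 = 288; py1_8 = 248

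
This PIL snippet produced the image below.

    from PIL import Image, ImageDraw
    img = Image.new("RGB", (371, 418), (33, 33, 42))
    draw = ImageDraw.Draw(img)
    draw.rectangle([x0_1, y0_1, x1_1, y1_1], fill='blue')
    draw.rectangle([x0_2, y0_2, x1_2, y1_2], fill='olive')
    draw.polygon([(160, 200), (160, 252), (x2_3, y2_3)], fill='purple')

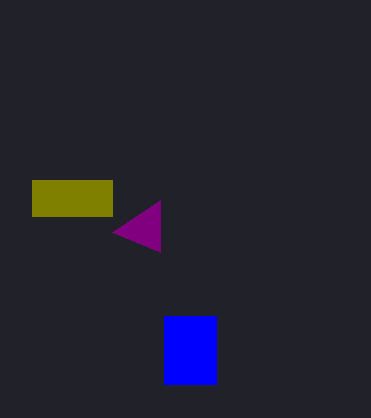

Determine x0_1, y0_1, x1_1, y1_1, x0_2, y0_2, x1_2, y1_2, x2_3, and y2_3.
x0_1 = 164; y0_1 = 316; x1_1 = 216; y1_1 = 384; x0_2 = 32; y0_2 = 180; x1_2 = 112; y1_2 = 216; x2_3 = 112; y2_3 = 232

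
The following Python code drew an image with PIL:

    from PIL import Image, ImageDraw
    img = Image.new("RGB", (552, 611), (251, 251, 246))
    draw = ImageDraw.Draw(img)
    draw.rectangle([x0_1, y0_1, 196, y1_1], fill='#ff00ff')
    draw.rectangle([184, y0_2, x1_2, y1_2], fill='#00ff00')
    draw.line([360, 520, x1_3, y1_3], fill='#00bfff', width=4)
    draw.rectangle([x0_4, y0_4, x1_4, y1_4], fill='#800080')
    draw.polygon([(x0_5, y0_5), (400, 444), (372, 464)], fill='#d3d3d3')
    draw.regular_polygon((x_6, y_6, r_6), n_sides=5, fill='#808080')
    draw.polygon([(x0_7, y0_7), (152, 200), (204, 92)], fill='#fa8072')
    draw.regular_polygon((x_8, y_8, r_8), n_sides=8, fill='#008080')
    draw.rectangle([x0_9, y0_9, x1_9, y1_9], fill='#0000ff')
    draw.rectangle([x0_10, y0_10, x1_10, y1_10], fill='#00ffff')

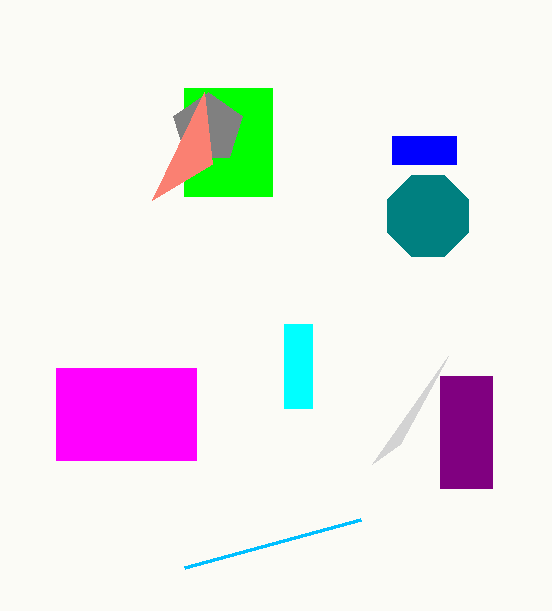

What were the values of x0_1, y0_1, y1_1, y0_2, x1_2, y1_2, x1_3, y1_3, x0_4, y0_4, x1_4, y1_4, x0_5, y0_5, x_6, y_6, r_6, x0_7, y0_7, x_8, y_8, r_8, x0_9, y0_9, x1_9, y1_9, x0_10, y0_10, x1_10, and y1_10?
x0_1 = 56; y0_1 = 368; y1_1 = 460; y0_2 = 88; x1_2 = 272; y1_2 = 196; x1_3 = 184; y1_3 = 568; x0_4 = 440; y0_4 = 376; x1_4 = 492; y1_4 = 488; x0_5 = 448; y0_5 = 356; x_6 = 208; y_6 = 128; r_6 = 36; x0_7 = 212; y0_7 = 164; x_8 = 428; y_8 = 216; r_8 = 44; x0_9 = 392; y0_9 = 136; x1_9 = 456; y1_9 = 164; x0_10 = 284; y0_10 = 324; x1_10 = 312; y1_10 = 408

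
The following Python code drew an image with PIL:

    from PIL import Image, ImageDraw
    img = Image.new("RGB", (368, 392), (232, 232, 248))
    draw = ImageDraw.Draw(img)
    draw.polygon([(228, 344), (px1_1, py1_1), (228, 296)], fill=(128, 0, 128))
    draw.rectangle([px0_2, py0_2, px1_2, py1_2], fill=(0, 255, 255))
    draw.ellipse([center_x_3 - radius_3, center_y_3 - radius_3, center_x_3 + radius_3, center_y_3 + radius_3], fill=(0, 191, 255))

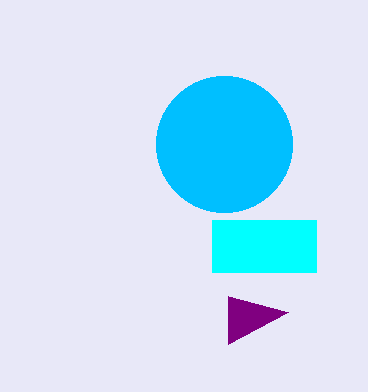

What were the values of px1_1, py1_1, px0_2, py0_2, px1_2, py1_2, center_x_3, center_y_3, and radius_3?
px1_1 = 288; py1_1 = 312; px0_2 = 212; py0_2 = 220; px1_2 = 316; py1_2 = 272; center_x_3 = 224; center_y_3 = 144; radius_3 = 68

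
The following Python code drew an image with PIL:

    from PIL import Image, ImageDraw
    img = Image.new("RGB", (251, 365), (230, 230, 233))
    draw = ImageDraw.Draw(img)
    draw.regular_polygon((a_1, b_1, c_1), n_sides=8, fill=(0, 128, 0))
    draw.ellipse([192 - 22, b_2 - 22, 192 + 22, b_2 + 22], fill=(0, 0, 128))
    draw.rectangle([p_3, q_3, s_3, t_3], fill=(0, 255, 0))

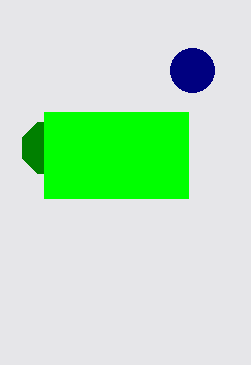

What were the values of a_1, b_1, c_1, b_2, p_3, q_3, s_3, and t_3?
a_1 = 48; b_1 = 148; c_1 = 28; b_2 = 70; p_3 = 44; q_3 = 112; s_3 = 188; t_3 = 198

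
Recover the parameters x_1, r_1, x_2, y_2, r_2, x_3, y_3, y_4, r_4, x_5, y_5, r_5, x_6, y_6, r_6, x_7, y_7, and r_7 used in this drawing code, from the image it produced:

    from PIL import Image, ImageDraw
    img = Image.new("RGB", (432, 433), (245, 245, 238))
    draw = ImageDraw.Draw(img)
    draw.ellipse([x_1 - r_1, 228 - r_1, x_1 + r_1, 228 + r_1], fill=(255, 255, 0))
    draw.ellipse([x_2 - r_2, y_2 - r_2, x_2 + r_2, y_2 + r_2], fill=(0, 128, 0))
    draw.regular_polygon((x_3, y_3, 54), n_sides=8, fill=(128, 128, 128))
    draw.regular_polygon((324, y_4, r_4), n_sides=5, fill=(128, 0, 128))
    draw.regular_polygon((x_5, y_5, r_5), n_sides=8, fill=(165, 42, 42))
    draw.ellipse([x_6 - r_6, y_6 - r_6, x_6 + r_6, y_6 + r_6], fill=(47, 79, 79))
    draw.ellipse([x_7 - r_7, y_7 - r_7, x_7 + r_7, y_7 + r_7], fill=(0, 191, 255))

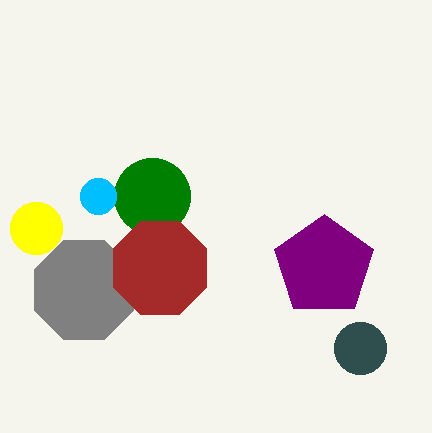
x_1 = 36
r_1 = 26
x_2 = 152
y_2 = 196
r_2 = 38
x_3 = 84
y_3 = 290
y_4 = 266
r_4 = 52
x_5 = 160
y_5 = 268
r_5 = 50
x_6 = 360
y_6 = 348
r_6 = 26
x_7 = 98
y_7 = 196
r_7 = 18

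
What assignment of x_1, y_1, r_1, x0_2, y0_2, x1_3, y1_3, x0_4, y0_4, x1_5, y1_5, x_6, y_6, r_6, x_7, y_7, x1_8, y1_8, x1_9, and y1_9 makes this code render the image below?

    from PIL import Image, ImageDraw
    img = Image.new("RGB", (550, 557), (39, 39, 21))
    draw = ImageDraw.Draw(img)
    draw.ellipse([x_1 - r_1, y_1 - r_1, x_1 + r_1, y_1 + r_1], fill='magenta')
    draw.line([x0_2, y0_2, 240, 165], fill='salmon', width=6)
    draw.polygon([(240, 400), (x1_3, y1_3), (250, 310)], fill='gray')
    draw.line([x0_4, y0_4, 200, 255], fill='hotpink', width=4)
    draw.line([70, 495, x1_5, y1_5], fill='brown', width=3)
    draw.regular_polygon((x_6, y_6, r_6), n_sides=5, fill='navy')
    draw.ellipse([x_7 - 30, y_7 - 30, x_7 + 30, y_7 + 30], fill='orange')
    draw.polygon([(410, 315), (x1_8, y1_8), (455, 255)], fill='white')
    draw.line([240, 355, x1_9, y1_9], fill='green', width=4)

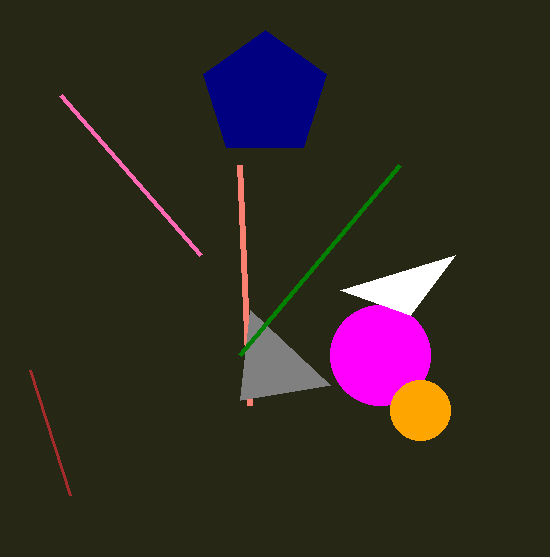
x_1 = 380
y_1 = 355
r_1 = 50
x0_2 = 250
y0_2 = 405
x1_3 = 330
y1_3 = 385
x0_4 = 60
y0_4 = 95
x1_5 = 30
y1_5 = 370
x_6 = 265
y_6 = 95
r_6 = 65
x_7 = 420
y_7 = 410
x1_8 = 340
y1_8 = 290
x1_9 = 400
y1_9 = 165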